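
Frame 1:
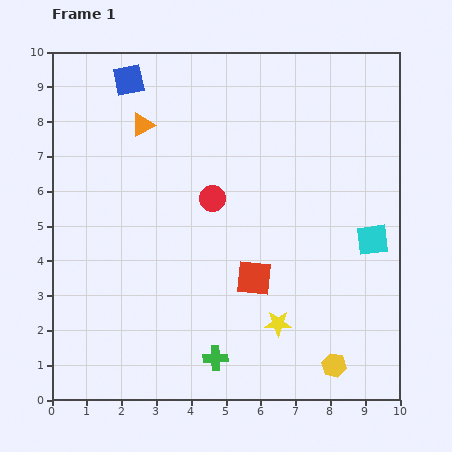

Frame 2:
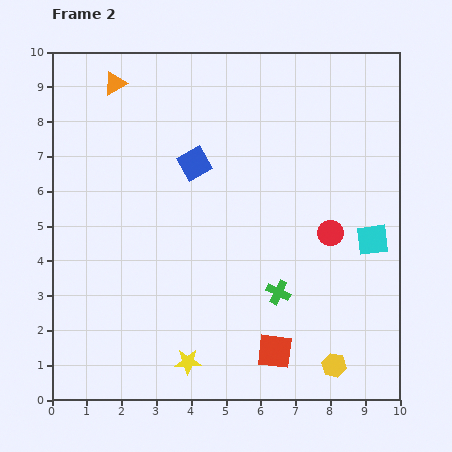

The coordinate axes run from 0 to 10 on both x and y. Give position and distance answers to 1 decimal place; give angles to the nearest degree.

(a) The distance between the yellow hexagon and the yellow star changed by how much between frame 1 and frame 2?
+2.2

Distance in frame 1: 2.0. Distance in frame 2: 4.2.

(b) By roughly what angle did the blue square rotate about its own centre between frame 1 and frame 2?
18° counter-clockwise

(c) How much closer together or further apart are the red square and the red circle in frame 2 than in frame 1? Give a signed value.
+1.2

Distance in frame 1: 2.6. Distance in frame 2: 3.8.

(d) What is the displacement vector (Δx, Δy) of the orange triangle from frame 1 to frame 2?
(-0.8, 1.2)

The orange triangle was at (2.6, 7.9) in frame 1 and (1.8, 9.1) in frame 2.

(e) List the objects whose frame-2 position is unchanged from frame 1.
the cyan square, the yellow hexagon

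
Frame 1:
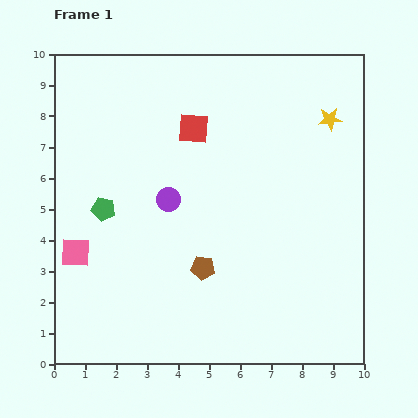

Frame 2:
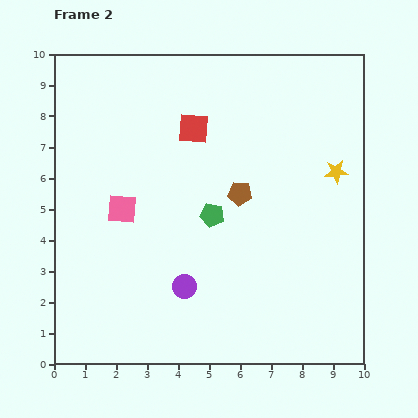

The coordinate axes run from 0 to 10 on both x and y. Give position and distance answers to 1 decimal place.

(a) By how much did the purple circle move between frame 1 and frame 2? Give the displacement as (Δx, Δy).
(0.5, -2.8)

The purple circle was at (3.7, 5.3) in frame 1 and (4.2, 2.5) in frame 2.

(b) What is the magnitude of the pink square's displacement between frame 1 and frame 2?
2.1

The pink square moved from (0.7, 3.6) to (2.2, 5.0), a distance of √(1.5² + 1.4²) ≈ 2.1.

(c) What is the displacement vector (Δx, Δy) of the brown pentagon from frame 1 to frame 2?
(1.2, 2.4)

The brown pentagon was at (4.8, 3.1) in frame 1 and (6.0, 5.5) in frame 2.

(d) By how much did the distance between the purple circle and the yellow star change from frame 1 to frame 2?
+0.3

Distance in frame 1: 5.8. Distance in frame 2: 6.1.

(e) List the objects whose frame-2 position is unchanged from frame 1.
the red square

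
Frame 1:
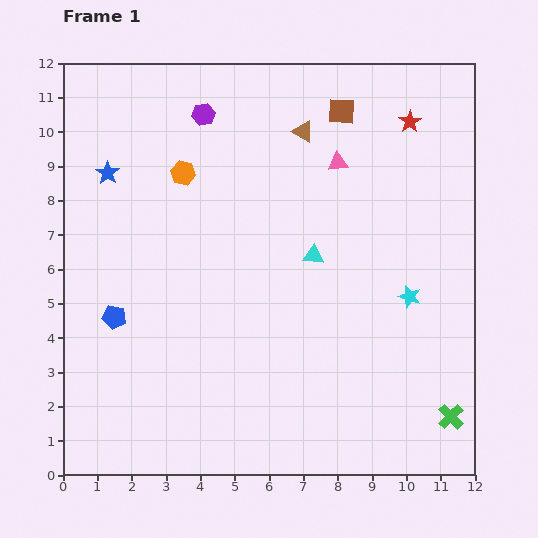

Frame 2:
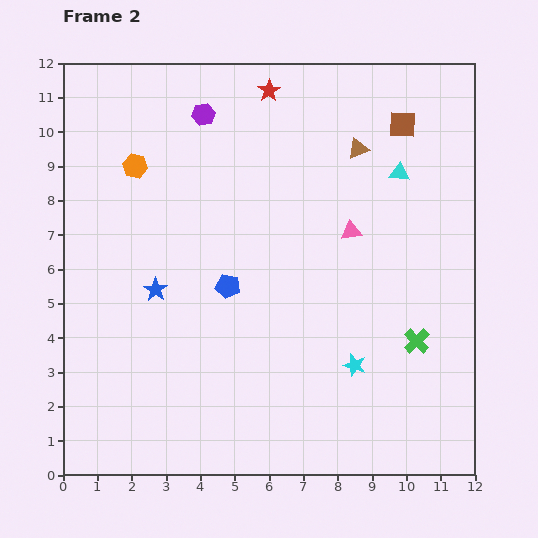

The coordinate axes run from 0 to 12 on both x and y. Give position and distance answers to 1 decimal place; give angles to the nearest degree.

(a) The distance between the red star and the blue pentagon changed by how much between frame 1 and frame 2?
-4.5

Distance in frame 1: 10.3. Distance in frame 2: 5.8.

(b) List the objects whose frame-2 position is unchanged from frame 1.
the purple hexagon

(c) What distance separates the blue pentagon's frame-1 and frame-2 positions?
3.4

The blue pentagon moved from (1.5, 4.6) to (4.8, 5.5), a distance of √(3.3² + 0.9²) ≈ 3.4.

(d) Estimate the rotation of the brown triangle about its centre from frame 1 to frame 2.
50° counter-clockwise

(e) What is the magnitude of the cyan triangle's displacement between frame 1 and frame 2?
3.5

The cyan triangle moved from (7.3, 6.4) to (9.8, 8.8), a distance of √(2.5² + 2.4²) ≈ 3.5.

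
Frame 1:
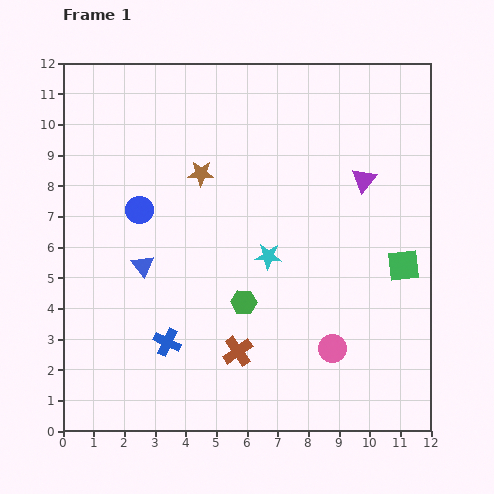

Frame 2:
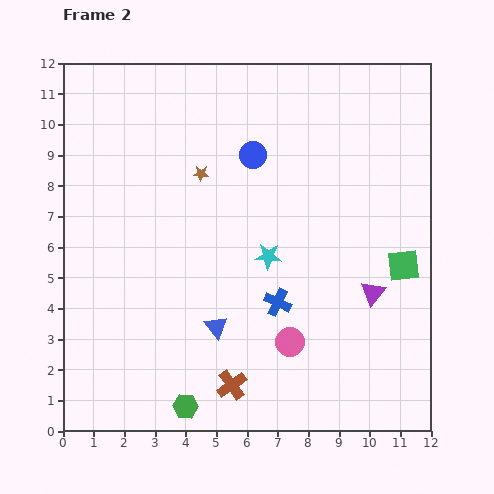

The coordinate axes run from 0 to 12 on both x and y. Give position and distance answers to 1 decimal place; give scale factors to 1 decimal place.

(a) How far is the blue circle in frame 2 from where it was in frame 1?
4.1

The blue circle moved from (2.5, 7.2) to (6.2, 9.0), a distance of √(3.7² + 1.8²) ≈ 4.1.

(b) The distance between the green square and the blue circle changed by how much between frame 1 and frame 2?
-2.7

Distance in frame 1: 8.8. Distance in frame 2: 6.1.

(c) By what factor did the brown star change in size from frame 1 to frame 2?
0.6×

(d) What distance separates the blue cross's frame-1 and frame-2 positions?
3.8

The blue cross moved from (3.4, 2.9) to (7.0, 4.2), a distance of √(3.6² + 1.3²) ≈ 3.8.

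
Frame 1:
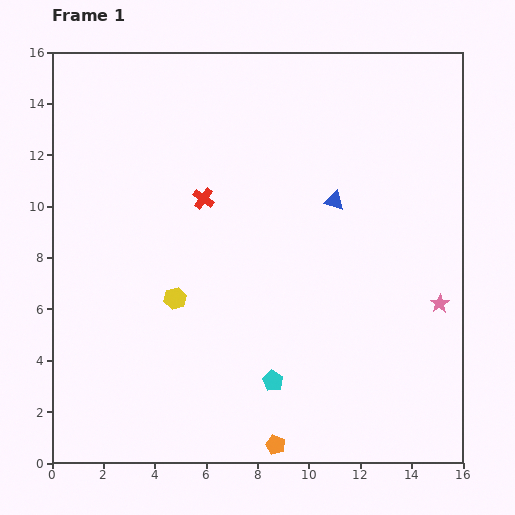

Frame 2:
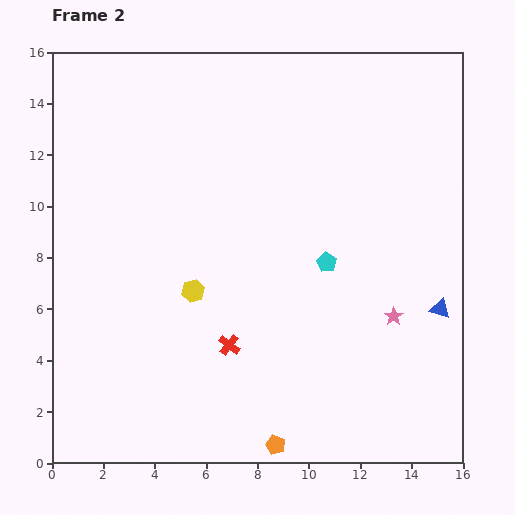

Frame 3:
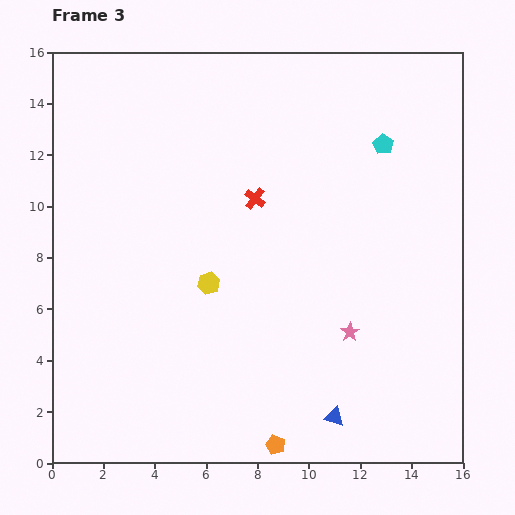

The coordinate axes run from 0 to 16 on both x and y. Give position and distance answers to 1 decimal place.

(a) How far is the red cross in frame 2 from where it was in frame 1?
5.8

The red cross moved from (5.9, 10.3) to (6.9, 4.6), a distance of √(1.0² + 5.7²) ≈ 5.8.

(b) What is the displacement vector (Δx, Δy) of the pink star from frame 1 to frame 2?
(-1.8, -0.5)

The pink star was at (15.1, 6.2) in frame 1 and (13.3, 5.7) in frame 2.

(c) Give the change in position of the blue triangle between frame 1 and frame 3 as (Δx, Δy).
(0.0, -8.4)

The blue triangle was at (11.0, 10.2) in frame 1 and (11.0, 1.8) in frame 3.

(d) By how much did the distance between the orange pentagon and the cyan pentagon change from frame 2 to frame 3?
+5.0

Distance in frame 2: 7.4. Distance in frame 3: 12.4.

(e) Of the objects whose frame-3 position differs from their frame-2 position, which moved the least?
the yellow hexagon

(moved 0.7)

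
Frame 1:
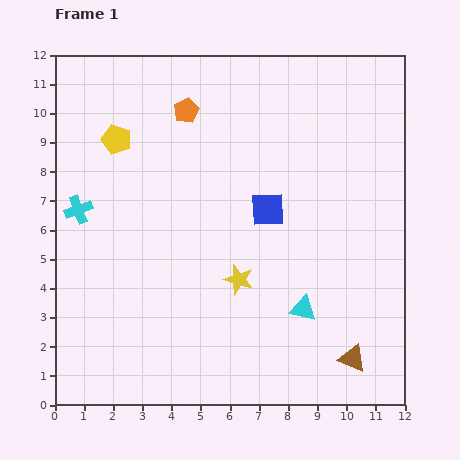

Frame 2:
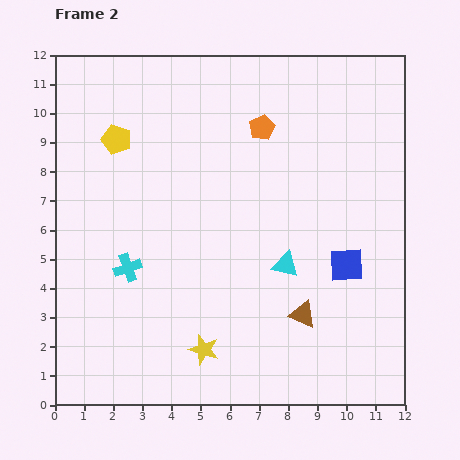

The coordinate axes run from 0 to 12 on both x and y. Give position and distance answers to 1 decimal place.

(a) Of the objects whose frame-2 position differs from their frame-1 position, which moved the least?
the cyan triangle

(moved 1.6)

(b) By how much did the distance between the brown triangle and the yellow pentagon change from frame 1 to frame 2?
-2.2

Distance in frame 1: 11.0. Distance in frame 2: 8.8.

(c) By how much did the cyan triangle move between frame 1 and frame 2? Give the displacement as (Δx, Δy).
(-0.6, 1.5)

The cyan triangle was at (8.5, 3.3) in frame 1 and (7.9, 4.8) in frame 2.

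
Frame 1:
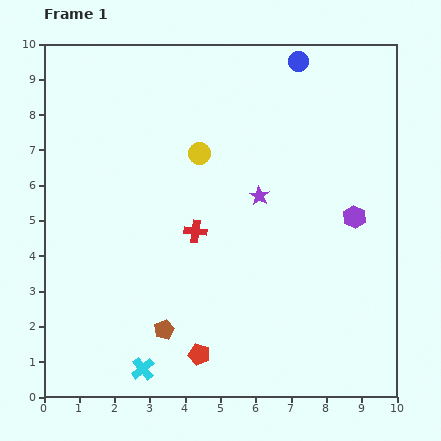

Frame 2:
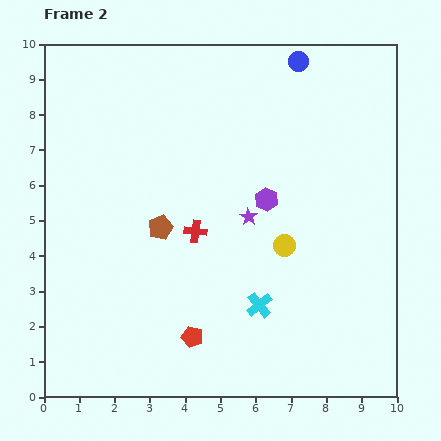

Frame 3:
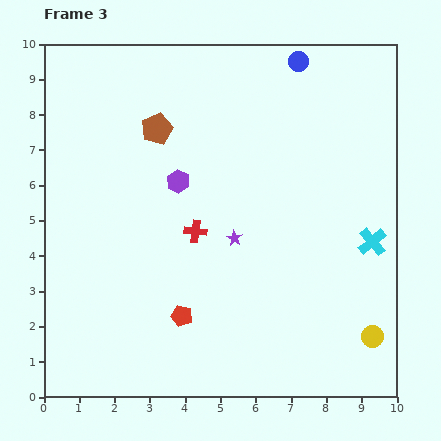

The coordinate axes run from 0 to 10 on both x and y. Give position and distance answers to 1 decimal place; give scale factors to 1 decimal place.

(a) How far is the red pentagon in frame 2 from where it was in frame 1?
0.5

The red pentagon moved from (4.4, 1.2) to (4.2, 1.7), a distance of √(0.2² + 0.5²) ≈ 0.5.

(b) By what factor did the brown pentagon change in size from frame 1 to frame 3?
1.6×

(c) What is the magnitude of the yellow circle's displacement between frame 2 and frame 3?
3.6

The yellow circle moved from (6.8, 4.3) to (9.3, 1.7), a distance of √(2.5² + 2.6²) ≈ 3.6.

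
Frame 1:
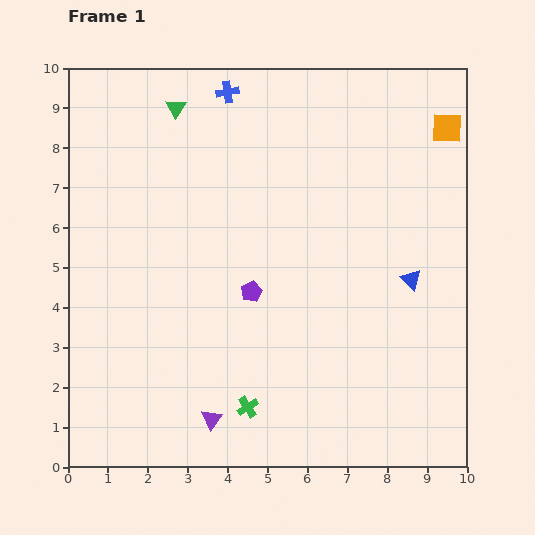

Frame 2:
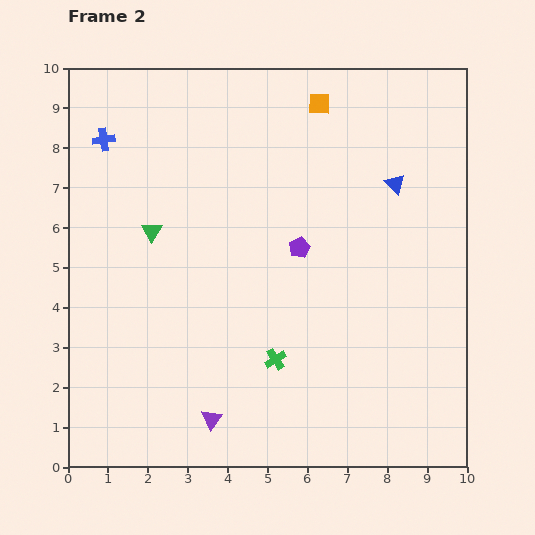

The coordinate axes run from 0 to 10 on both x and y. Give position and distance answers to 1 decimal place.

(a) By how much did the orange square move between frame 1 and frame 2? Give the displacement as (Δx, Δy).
(-3.2, 0.6)

The orange square was at (9.5, 8.5) in frame 1 and (6.3, 9.1) in frame 2.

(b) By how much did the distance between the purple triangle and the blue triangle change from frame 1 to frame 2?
+1.4

Distance in frame 1: 6.1. Distance in frame 2: 7.5.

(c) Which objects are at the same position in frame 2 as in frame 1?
the purple triangle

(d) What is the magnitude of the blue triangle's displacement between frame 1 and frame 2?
2.4

The blue triangle moved from (8.6, 4.7) to (8.2, 7.1), a distance of √(0.4² + 2.4²) ≈ 2.4.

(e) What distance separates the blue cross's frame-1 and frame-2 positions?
3.3

The blue cross moved from (4.0, 9.4) to (0.9, 8.2), a distance of √(3.1² + 1.2²) ≈ 3.3.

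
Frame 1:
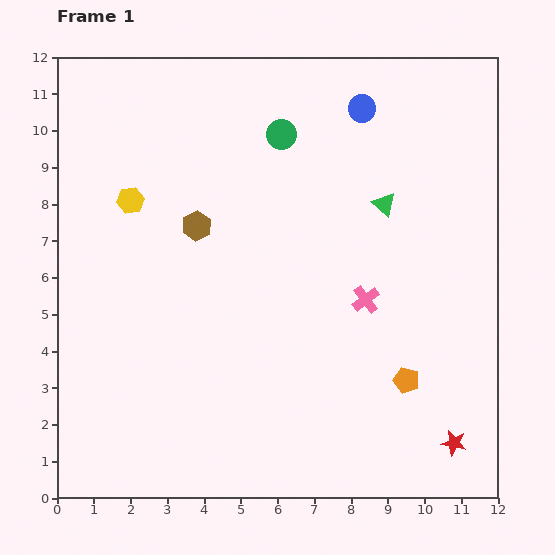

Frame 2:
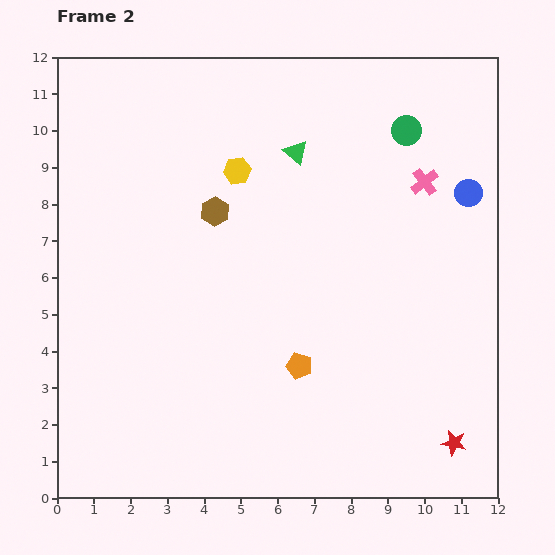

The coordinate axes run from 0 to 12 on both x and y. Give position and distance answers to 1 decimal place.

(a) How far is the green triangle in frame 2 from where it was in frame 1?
2.8

The green triangle moved from (8.9, 8.0) to (6.5, 9.4), a distance of √(2.4² + 1.4²) ≈ 2.8.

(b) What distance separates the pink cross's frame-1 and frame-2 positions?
3.6

The pink cross moved from (8.4, 5.4) to (10.0, 8.6), a distance of √(1.6² + 3.2²) ≈ 3.6.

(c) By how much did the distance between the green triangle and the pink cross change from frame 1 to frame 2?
+1.0

Distance in frame 1: 2.6. Distance in frame 2: 3.6.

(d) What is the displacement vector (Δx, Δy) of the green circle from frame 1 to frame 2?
(3.4, 0.1)

The green circle was at (6.1, 9.9) in frame 1 and (9.5, 10.0) in frame 2.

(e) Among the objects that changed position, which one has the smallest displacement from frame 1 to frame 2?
the brown hexagon

(moved 0.6)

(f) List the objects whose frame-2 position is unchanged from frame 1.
the red star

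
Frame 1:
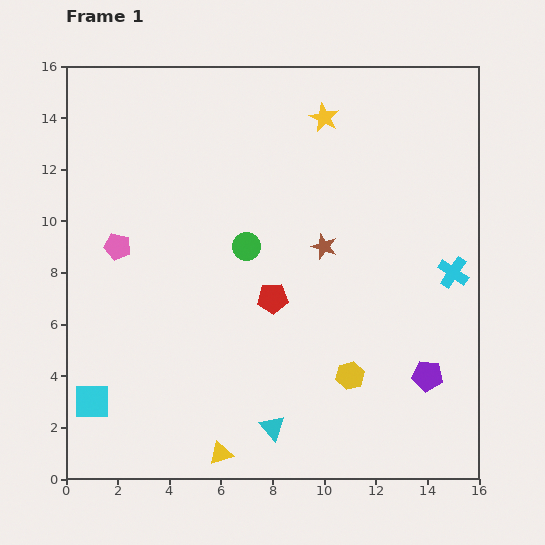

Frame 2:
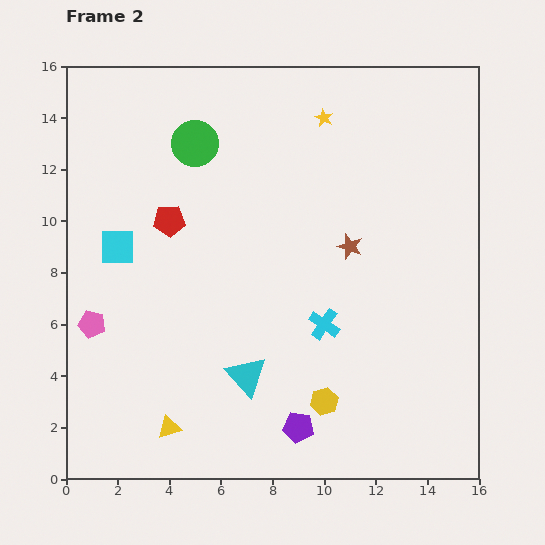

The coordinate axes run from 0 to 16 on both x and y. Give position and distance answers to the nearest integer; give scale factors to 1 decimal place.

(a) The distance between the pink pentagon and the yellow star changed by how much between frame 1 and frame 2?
+3

Distance in frame 1: 9. Distance in frame 2: 12.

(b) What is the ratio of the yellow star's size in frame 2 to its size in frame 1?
0.6×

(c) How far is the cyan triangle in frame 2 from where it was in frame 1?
2

The cyan triangle moved from (8, 2) to (7, 4), a distance of √(1² + 2²) ≈ 2.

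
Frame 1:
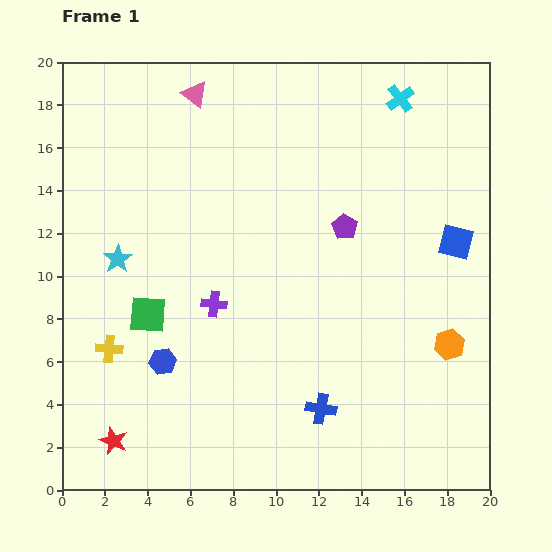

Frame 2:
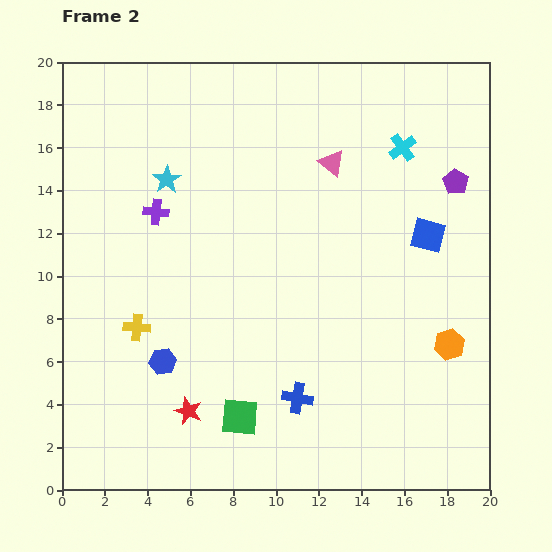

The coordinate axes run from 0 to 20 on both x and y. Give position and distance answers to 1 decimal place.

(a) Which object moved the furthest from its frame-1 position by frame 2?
the pink triangle

(moved 7.2; next 6.4)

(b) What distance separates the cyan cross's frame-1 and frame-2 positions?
2.3

The cyan cross moved from (15.8, 18.3) to (15.9, 16.0), a distance of √(0.1² + 2.3²) ≈ 2.3.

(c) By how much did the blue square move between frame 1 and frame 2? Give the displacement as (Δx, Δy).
(-1.3, 0.3)

The blue square was at (18.4, 11.6) in frame 1 and (17.1, 11.9) in frame 2.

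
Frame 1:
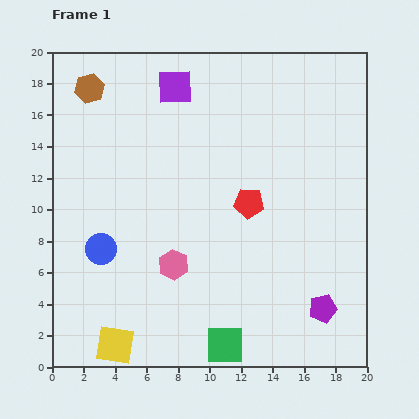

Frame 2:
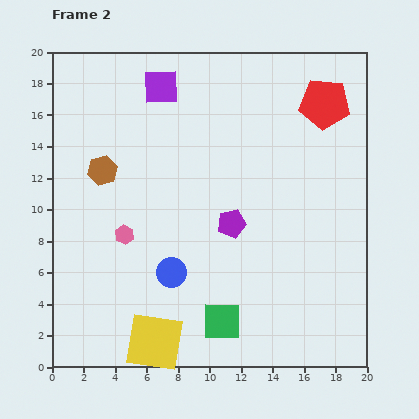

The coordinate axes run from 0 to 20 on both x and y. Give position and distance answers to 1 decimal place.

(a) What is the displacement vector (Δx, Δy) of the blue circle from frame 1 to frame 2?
(4.5, -1.5)

The blue circle was at (3.1, 7.5) in frame 1 and (7.6, 6.0) in frame 2.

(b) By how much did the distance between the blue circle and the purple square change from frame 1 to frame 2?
+0.5

Distance in frame 1: 11.3. Distance in frame 2: 11.8.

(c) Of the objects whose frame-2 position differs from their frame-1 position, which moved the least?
the purple square

(moved 0.9)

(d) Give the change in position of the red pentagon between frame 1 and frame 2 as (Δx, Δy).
(4.8, 6.3)

The red pentagon was at (12.5, 10.4) in frame 1 and (17.3, 16.7) in frame 2.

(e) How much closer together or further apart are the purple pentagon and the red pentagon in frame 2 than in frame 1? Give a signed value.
+1.4

Distance in frame 1: 8.2. Distance in frame 2: 9.6.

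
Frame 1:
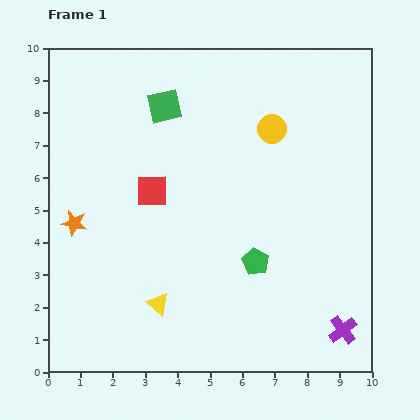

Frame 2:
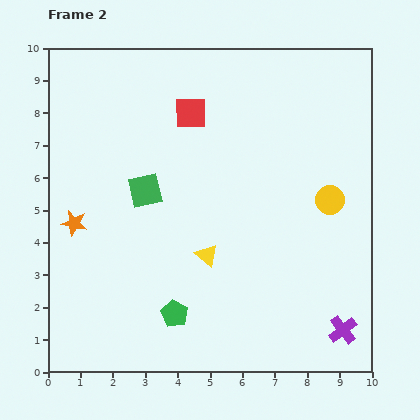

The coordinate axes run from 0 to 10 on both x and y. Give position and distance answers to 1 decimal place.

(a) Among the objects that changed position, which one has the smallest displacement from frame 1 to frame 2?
the yellow triangle

(moved 2.1)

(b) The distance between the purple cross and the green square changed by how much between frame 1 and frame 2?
-1.3

Distance in frame 1: 8.8. Distance in frame 2: 7.5.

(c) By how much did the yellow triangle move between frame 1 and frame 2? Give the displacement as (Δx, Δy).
(1.5, 1.5)

The yellow triangle was at (3.4, 2.1) in frame 1 and (4.9, 3.6) in frame 2.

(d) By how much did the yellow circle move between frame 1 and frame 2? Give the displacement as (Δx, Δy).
(1.8, -2.2)

The yellow circle was at (6.9, 7.5) in frame 1 and (8.7, 5.3) in frame 2.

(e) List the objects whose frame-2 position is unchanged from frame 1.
the purple cross, the orange star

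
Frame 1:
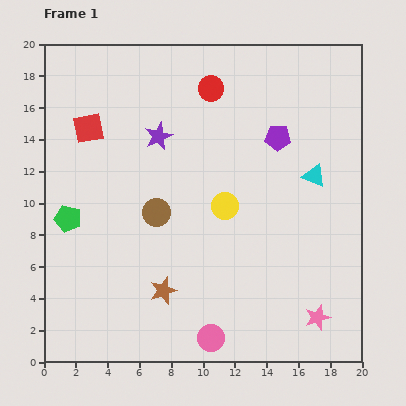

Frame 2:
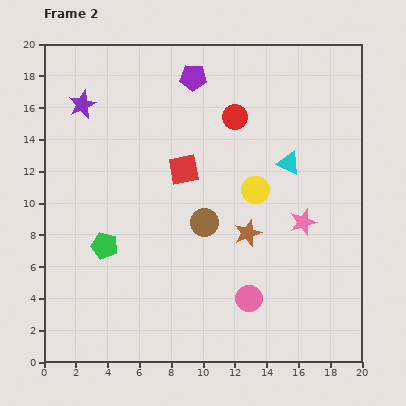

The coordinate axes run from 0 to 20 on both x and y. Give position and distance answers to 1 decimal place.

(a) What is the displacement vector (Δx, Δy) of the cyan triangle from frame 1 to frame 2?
(-1.6, 0.8)

The cyan triangle was at (17.0, 11.7) in frame 1 and (15.4, 12.5) in frame 2.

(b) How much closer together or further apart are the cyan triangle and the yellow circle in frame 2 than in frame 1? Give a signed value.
-3.2

Distance in frame 1: 5.9. Distance in frame 2: 2.7.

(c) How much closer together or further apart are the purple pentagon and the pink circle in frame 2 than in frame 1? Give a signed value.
+1.0

Distance in frame 1: 13.3. Distance in frame 2: 14.3.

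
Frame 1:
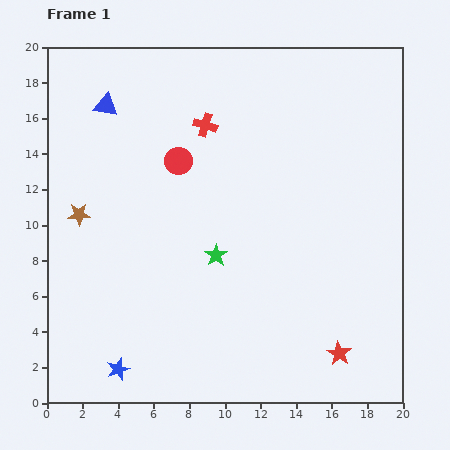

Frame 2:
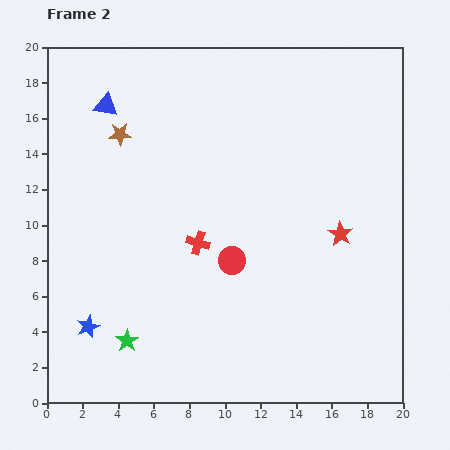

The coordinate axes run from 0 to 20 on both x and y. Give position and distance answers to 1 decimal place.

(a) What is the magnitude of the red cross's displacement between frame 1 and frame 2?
6.6

The red cross moved from (8.9, 15.6) to (8.5, 9.0), a distance of √(0.4² + 6.6²) ≈ 6.6.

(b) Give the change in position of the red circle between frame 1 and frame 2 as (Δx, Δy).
(3.0, -5.6)

The red circle was at (7.4, 13.6) in frame 1 and (10.4, 8.0) in frame 2.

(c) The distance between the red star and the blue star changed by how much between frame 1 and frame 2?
+2.7

Distance in frame 1: 12.4. Distance in frame 2: 15.1.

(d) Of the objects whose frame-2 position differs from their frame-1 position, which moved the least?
the blue star

(moved 2.9)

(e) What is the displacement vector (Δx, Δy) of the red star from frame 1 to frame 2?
(0.1, 6.7)

The red star was at (16.4, 2.8) in frame 1 and (16.5, 9.5) in frame 2.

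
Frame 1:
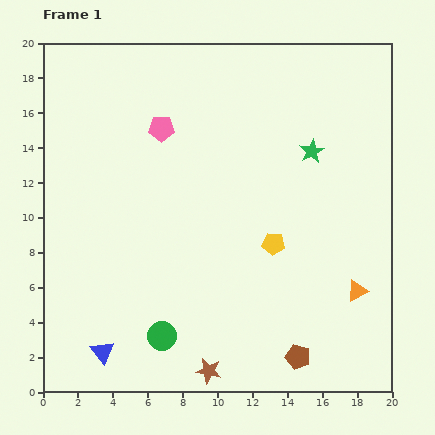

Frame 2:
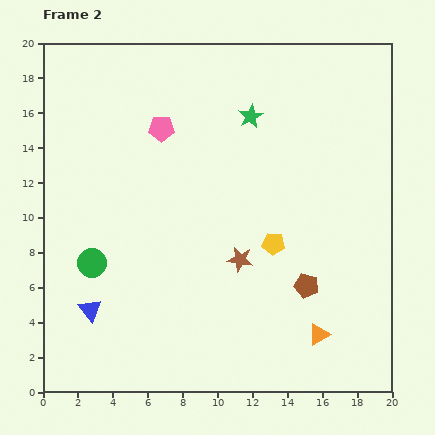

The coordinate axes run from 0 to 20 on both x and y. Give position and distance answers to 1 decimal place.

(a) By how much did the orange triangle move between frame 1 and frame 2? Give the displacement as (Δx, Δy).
(-2.2, -2.5)

The orange triangle was at (18.0, 5.8) in frame 1 and (15.8, 3.3) in frame 2.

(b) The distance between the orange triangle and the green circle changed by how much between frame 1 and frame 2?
+2.1

Distance in frame 1: 11.5. Distance in frame 2: 13.6.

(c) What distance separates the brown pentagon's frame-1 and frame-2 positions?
4.1

The brown pentagon moved from (14.6, 2.0) to (15.1, 6.1), a distance of √(0.5² + 4.1²) ≈ 4.1.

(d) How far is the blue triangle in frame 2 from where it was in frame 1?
2.5

The blue triangle moved from (3.4, 2.3) to (2.7, 4.7), a distance of √(0.7² + 2.4²) ≈ 2.5.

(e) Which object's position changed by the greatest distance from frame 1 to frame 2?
the brown star

(moved 6.6; next 5.8)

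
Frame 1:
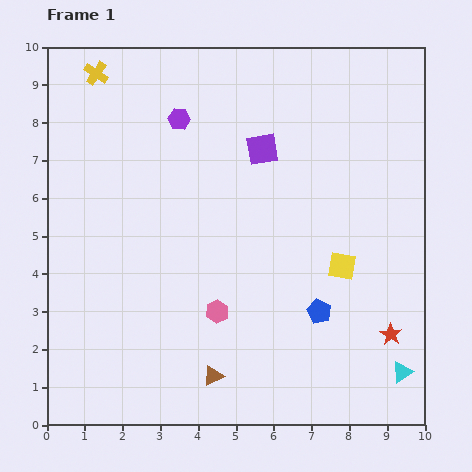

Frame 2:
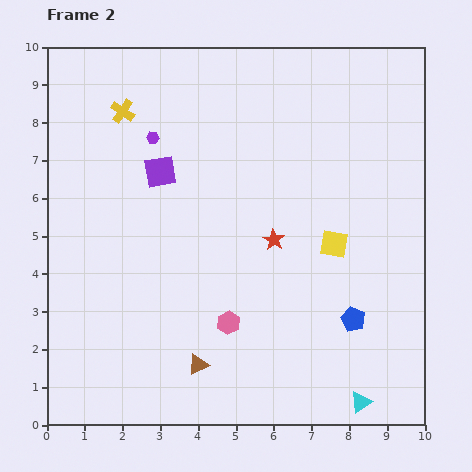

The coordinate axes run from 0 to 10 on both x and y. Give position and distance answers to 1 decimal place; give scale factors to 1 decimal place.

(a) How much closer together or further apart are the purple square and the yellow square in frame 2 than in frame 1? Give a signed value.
+1.3

Distance in frame 1: 3.7. Distance in frame 2: 5.0.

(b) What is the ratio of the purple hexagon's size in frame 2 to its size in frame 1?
0.6×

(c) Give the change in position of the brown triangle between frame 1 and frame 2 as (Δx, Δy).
(-0.4, 0.3)

The brown triangle was at (4.4, 1.3) in frame 1 and (4.0, 1.6) in frame 2.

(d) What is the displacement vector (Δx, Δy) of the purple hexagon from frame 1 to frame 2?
(-0.7, -0.5)

The purple hexagon was at (3.5, 8.1) in frame 1 and (2.8, 7.6) in frame 2.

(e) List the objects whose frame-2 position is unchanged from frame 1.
none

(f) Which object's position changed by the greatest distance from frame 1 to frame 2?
the red star

(moved 4.0; next 2.8)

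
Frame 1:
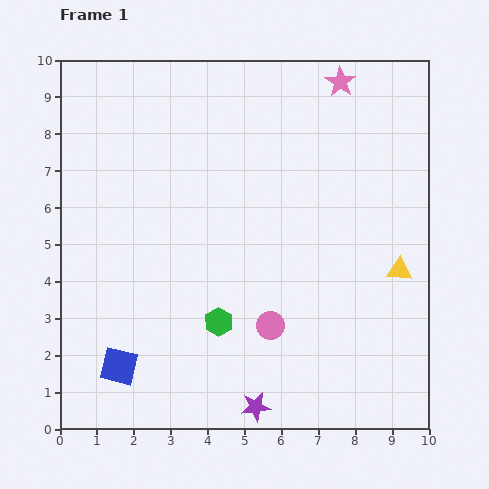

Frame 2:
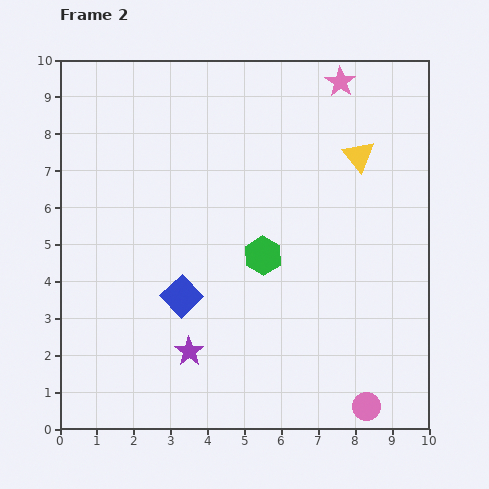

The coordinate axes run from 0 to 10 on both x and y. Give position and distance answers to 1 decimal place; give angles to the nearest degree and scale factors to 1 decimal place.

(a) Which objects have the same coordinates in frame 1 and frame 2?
the pink star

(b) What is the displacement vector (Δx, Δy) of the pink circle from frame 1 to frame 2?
(2.6, -2.2)

The pink circle was at (5.7, 2.8) in frame 1 and (8.3, 0.6) in frame 2.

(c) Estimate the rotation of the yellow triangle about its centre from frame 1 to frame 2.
46° clockwise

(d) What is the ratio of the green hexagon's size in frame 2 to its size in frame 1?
1.3×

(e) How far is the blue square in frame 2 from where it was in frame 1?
2.5

The blue square moved from (1.6, 1.7) to (3.3, 3.6), a distance of √(1.7² + 1.9²) ≈ 2.5.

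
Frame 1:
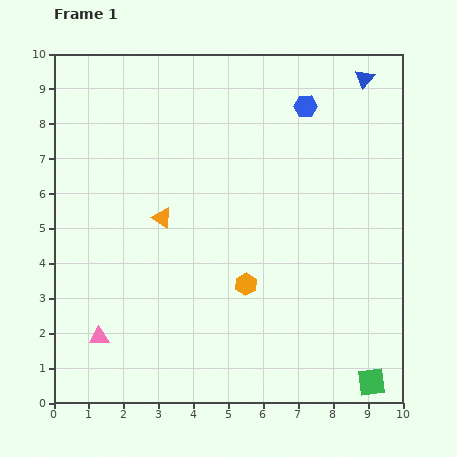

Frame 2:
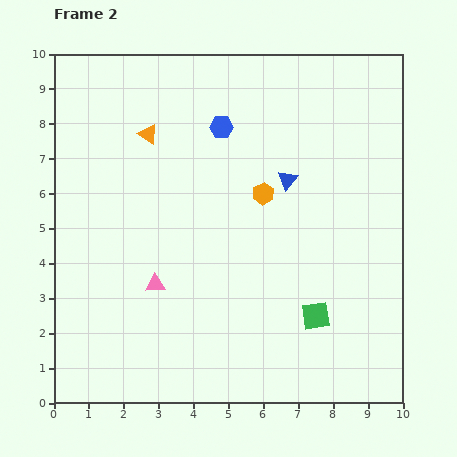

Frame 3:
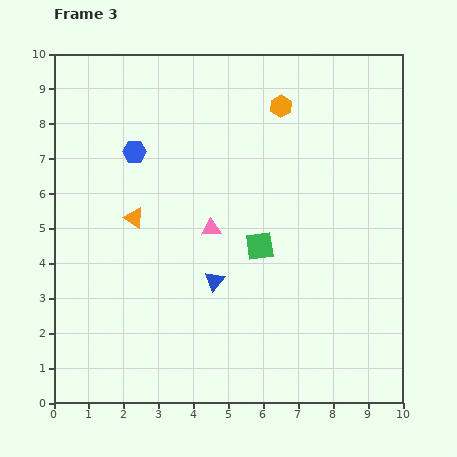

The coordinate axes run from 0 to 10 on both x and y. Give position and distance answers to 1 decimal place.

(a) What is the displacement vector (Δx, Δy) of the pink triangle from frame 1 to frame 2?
(1.6, 1.5)

The pink triangle was at (1.3, 1.9) in frame 1 and (2.9, 3.4) in frame 2.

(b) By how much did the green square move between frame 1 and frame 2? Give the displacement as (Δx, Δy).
(-1.6, 1.9)

The green square was at (9.1, 0.6) in frame 1 and (7.5, 2.5) in frame 2.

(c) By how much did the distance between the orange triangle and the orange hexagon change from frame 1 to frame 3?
+2.2

Distance in frame 1: 3.1. Distance in frame 3: 5.3.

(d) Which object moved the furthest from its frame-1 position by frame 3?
the blue triangle

(moved 7.2; next 5.2)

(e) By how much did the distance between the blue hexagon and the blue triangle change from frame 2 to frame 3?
+2.0

Distance in frame 2: 2.4. Distance in frame 3: 4.4.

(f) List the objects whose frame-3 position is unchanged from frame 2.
none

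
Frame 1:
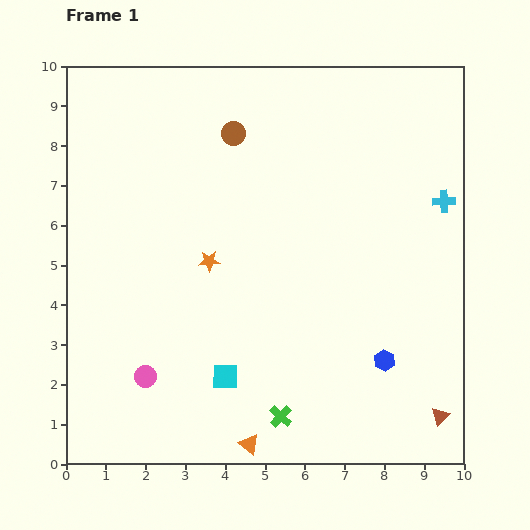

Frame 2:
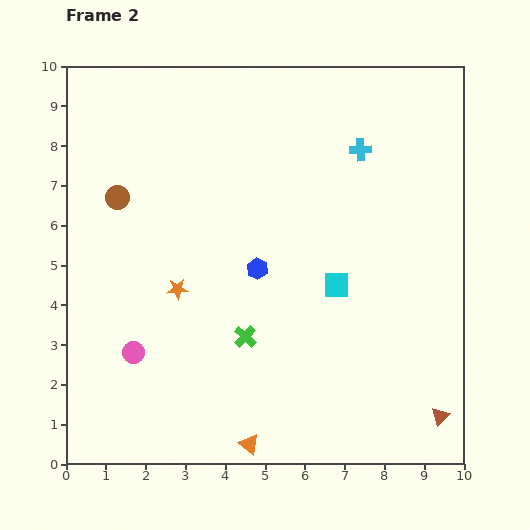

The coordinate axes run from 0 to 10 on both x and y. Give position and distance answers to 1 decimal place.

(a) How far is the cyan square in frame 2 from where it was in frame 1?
3.6

The cyan square moved from (4.0, 2.2) to (6.8, 4.5), a distance of √(2.8² + 2.3²) ≈ 3.6.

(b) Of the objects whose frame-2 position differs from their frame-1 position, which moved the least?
the pink circle

(moved 0.7)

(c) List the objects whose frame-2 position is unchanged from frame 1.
the brown triangle, the orange triangle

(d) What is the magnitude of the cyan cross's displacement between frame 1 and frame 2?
2.5

The cyan cross moved from (9.5, 6.6) to (7.4, 7.9), a distance of √(2.1² + 1.3²) ≈ 2.5.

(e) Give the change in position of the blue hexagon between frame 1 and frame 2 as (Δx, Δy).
(-3.2, 2.3)

The blue hexagon was at (8.0, 2.6) in frame 1 and (4.8, 4.9) in frame 2.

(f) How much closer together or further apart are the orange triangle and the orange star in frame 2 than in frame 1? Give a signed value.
-0.4

Distance in frame 1: 4.7. Distance in frame 2: 4.3.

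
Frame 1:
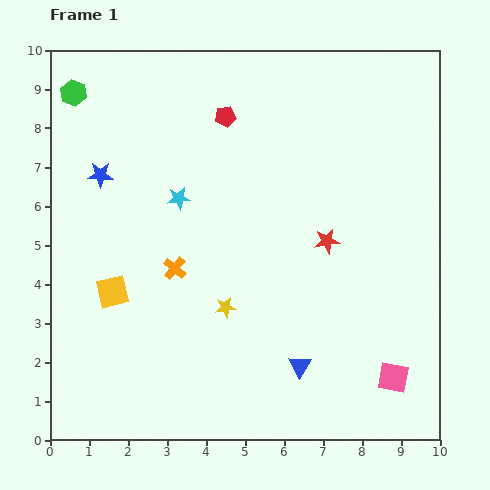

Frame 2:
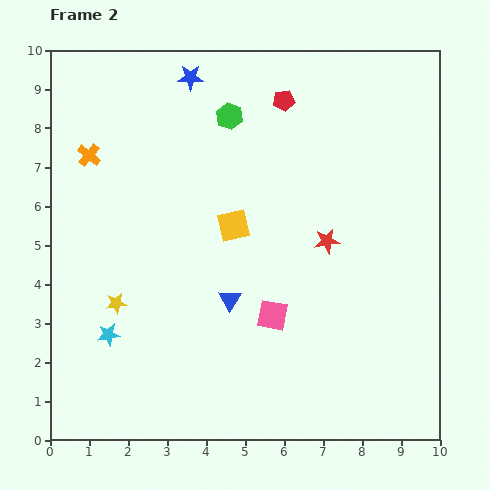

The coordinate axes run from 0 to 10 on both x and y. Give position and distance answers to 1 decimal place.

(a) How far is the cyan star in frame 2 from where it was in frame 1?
3.9

The cyan star moved from (3.3, 6.2) to (1.5, 2.7), a distance of √(1.8² + 3.5²) ≈ 3.9.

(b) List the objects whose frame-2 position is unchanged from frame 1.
the red star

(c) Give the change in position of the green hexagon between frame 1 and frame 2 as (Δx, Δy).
(4.0, -0.6)

The green hexagon was at (0.6, 8.9) in frame 1 and (4.6, 8.3) in frame 2.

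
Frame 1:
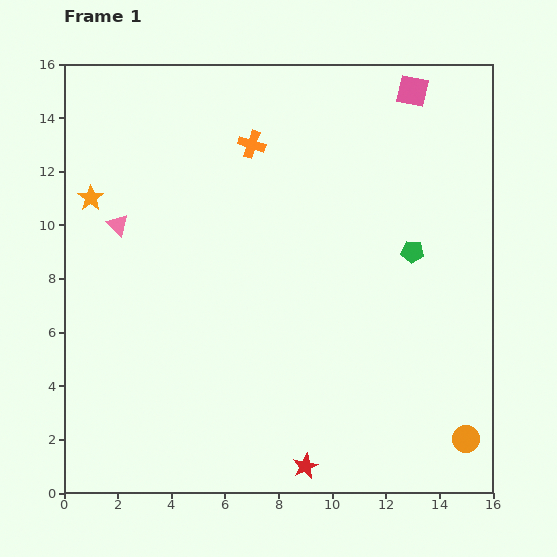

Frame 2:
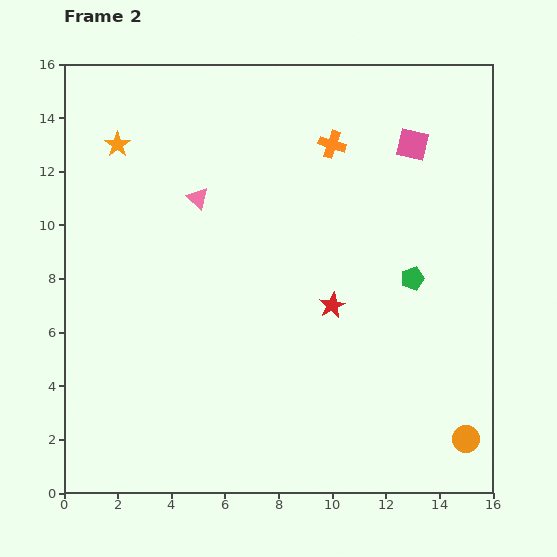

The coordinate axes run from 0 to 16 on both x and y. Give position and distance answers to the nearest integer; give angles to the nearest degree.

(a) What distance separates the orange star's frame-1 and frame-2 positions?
2

The orange star moved from (1, 11) to (2, 13), a distance of √(1² + 2²) ≈ 2.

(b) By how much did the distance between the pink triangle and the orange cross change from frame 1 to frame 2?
-1

Distance in frame 1: 6. Distance in frame 2: 5.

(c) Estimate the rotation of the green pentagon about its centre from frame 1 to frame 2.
24° counter-clockwise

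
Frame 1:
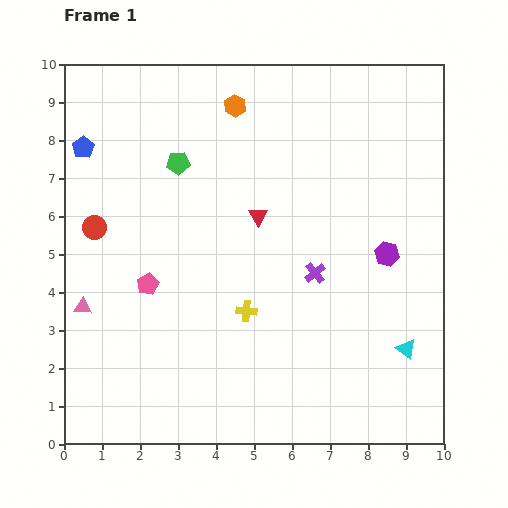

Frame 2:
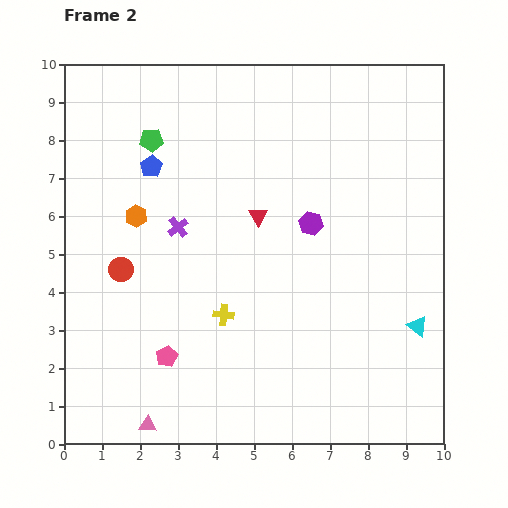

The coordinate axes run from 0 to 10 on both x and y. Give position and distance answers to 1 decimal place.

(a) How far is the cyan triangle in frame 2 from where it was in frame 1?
0.7

The cyan triangle moved from (9.0, 2.5) to (9.3, 3.1), a distance of √(0.3² + 0.6²) ≈ 0.7.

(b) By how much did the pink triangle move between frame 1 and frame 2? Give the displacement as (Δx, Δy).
(1.7, -3.1)

The pink triangle was at (0.5, 3.6) in frame 1 and (2.2, 0.5) in frame 2.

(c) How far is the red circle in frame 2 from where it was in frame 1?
1.3

The red circle moved from (0.8, 5.7) to (1.5, 4.6), a distance of √(0.7² + 1.1²) ≈ 1.3.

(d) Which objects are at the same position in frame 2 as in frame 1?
the red triangle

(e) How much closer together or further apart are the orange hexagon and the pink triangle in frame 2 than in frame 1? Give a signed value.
-1.1

Distance in frame 1: 6.6. Distance in frame 2: 5.5.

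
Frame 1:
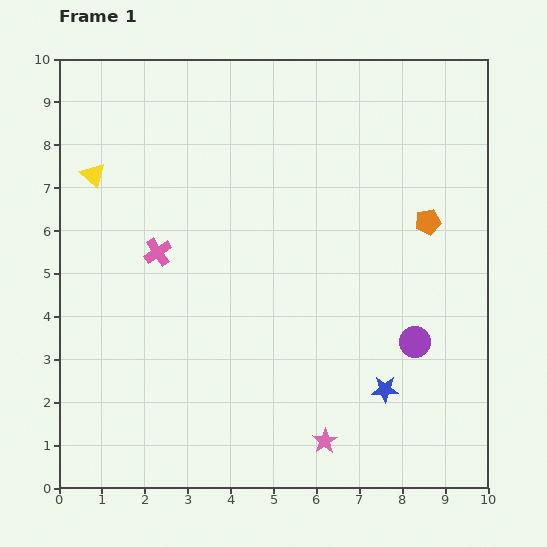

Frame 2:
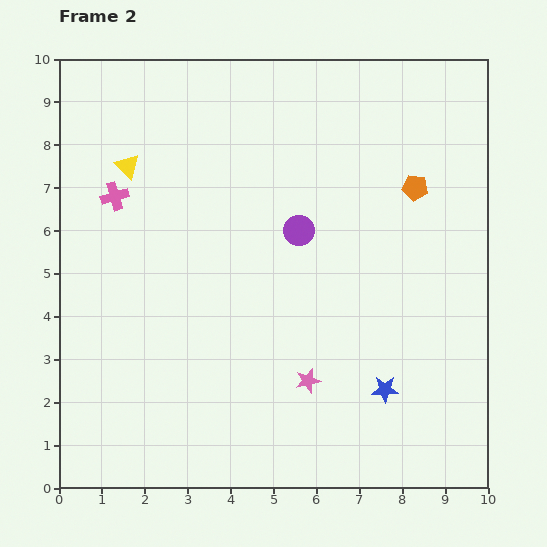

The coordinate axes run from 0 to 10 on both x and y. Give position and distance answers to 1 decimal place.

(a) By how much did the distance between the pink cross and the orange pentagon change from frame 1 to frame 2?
+0.7

Distance in frame 1: 6.3. Distance in frame 2: 7.0.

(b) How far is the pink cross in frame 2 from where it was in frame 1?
1.6

The pink cross moved from (2.3, 5.5) to (1.3, 6.8), a distance of √(1.0² + 1.3²) ≈ 1.6.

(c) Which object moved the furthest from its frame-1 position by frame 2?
the purple circle

(moved 3.7; next 1.6)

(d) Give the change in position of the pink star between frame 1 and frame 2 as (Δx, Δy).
(-0.4, 1.4)

The pink star was at (6.2, 1.1) in frame 1 and (5.8, 2.5) in frame 2.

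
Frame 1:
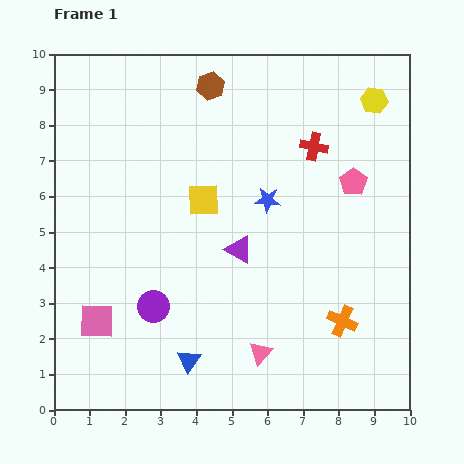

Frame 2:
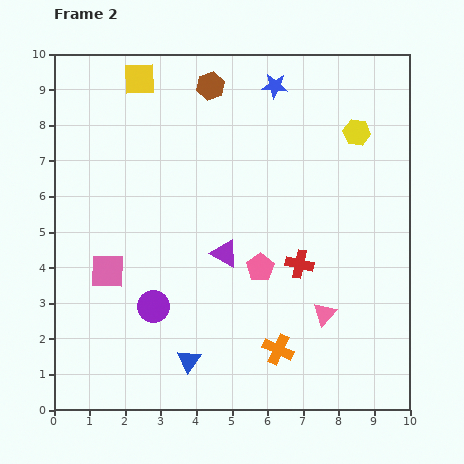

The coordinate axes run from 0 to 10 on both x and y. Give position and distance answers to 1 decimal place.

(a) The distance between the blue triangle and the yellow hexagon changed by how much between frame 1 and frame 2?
-1.1

Distance in frame 1: 9.0. Distance in frame 2: 7.9.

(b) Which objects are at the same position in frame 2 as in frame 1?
the blue triangle, the purple circle, the brown hexagon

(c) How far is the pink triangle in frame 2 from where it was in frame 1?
2.1

The pink triangle moved from (5.8, 1.6) to (7.6, 2.7), a distance of √(1.8² + 1.1²) ≈ 2.1.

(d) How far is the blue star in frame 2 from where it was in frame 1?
3.2

The blue star moved from (6.0, 5.9) to (6.2, 9.1), a distance of √(0.2² + 3.2²) ≈ 3.2.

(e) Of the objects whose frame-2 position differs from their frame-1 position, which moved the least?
the purple triangle

(moved 0.4)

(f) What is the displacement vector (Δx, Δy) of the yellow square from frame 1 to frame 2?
(-1.8, 3.4)

The yellow square was at (4.2, 5.9) in frame 1 and (2.4, 9.3) in frame 2.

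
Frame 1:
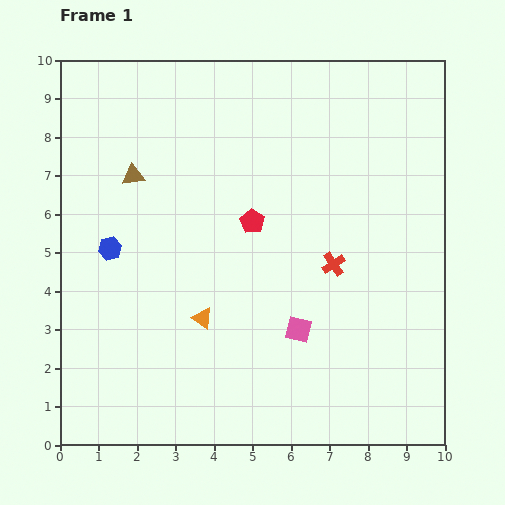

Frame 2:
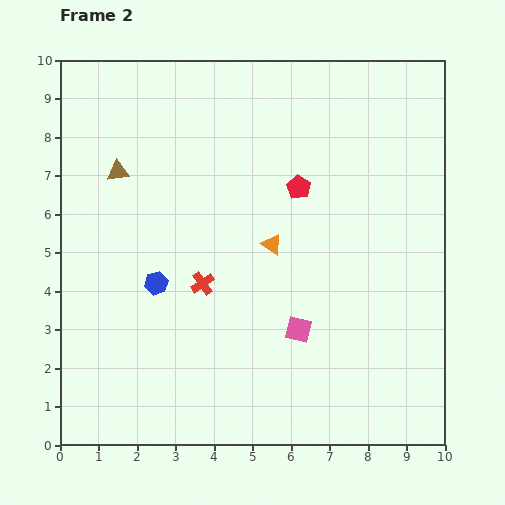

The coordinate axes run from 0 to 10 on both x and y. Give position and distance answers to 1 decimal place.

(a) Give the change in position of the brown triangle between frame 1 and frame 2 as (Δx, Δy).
(-0.4, 0.1)

The brown triangle was at (1.9, 7.0) in frame 1 and (1.5, 7.1) in frame 2.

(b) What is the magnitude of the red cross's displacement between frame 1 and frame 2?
3.4

The red cross moved from (7.1, 4.7) to (3.7, 4.2), a distance of √(3.4² + 0.5²) ≈ 3.4.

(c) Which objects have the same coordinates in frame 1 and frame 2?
the pink square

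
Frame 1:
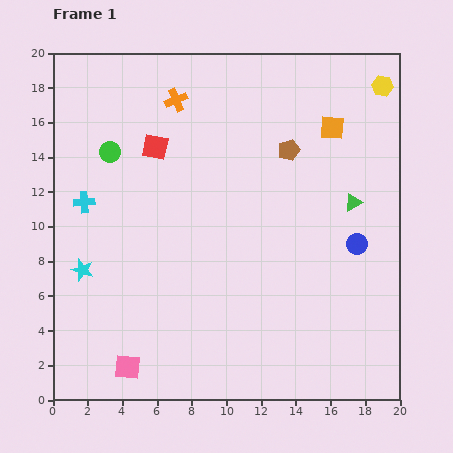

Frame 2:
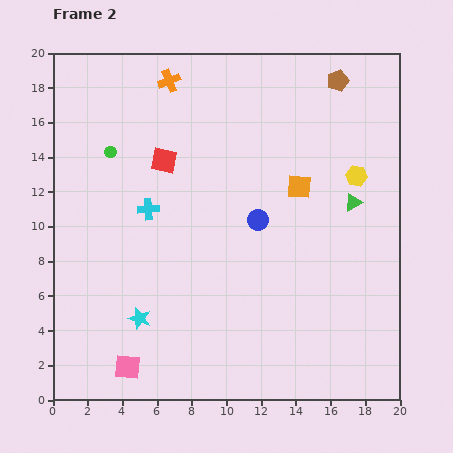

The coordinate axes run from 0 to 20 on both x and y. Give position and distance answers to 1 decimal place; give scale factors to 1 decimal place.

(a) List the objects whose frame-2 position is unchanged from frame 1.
the green triangle, the pink square, the green circle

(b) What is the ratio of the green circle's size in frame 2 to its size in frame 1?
0.6×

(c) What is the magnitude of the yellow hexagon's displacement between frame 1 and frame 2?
5.4

The yellow hexagon moved from (19.0, 18.1) to (17.5, 12.9), a distance of √(1.5² + 5.2²) ≈ 5.4.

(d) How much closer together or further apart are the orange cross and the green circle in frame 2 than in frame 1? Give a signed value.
+0.5

Distance in frame 1: 4.8. Distance in frame 2: 5.3.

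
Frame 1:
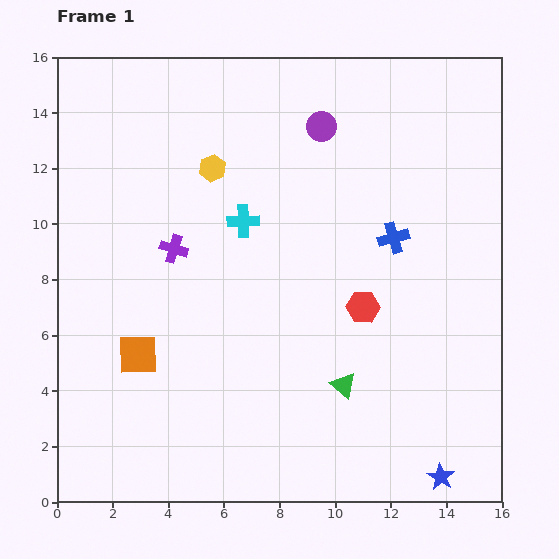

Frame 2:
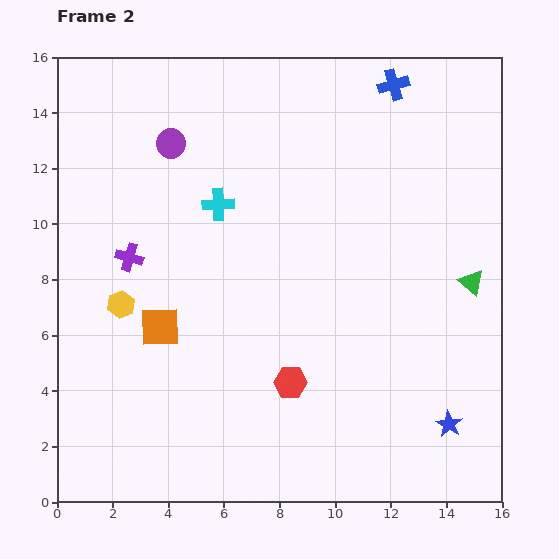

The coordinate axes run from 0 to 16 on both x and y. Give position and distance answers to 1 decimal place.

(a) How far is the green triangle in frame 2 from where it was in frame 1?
5.9

The green triangle moved from (10.3, 4.2) to (14.9, 7.9), a distance of √(4.6² + 3.7²) ≈ 5.9.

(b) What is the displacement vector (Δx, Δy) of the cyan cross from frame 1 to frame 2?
(-0.9, 0.6)

The cyan cross was at (6.7, 10.1) in frame 1 and (5.8, 10.7) in frame 2.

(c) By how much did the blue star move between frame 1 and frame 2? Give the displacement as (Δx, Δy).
(0.3, 1.9)

The blue star was at (13.8, 0.9) in frame 1 and (14.1, 2.8) in frame 2.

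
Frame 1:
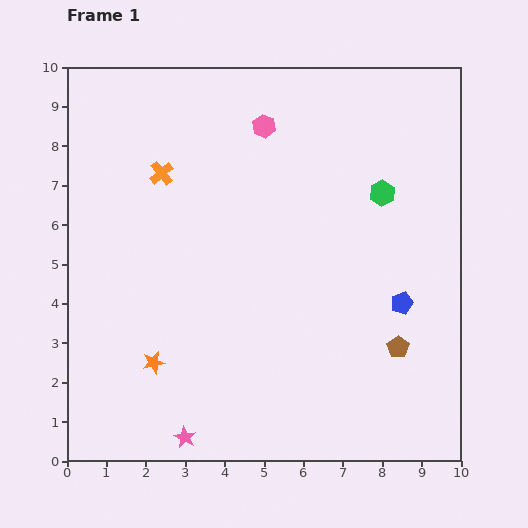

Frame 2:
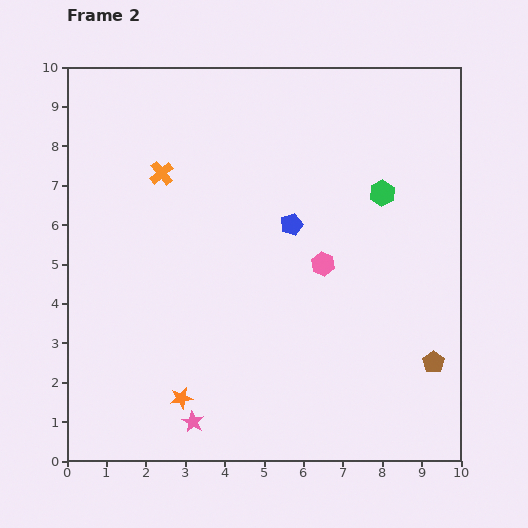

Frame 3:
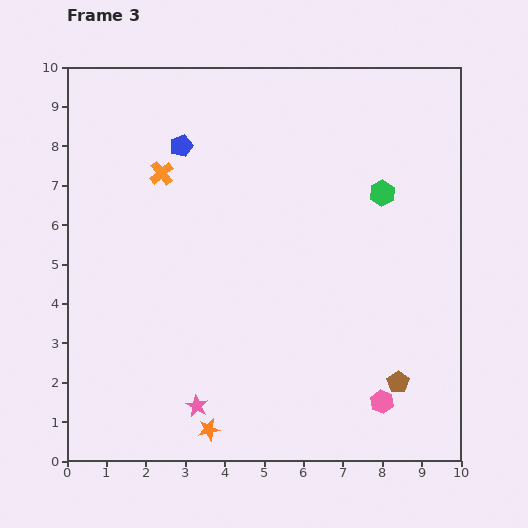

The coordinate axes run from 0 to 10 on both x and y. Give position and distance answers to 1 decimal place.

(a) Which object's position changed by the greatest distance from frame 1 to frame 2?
the pink hexagon

(moved 3.8; next 3.4)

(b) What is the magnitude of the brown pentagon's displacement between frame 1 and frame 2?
1.0

The brown pentagon moved from (8.4, 2.9) to (9.3, 2.5), a distance of √(0.9² + 0.4²) ≈ 1.0.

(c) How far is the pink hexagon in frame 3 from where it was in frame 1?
7.6

The pink hexagon moved from (5.0, 8.5) to (8.0, 1.5), a distance of √(3.0² + 7.0²) ≈ 7.6.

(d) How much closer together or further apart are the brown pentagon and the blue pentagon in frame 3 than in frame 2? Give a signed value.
+3.1

Distance in frame 2: 5.0. Distance in frame 3: 8.1.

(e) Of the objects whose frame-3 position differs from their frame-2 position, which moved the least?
the pink star

(moved 0.4)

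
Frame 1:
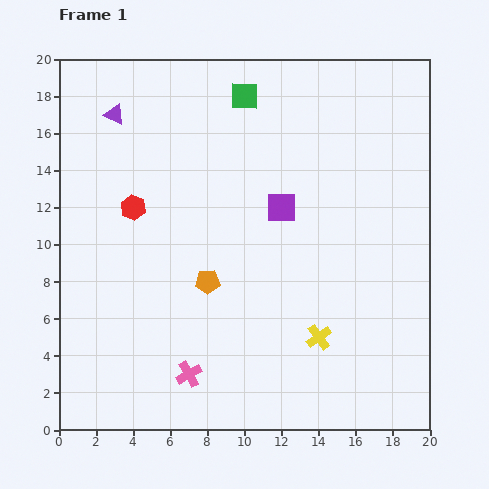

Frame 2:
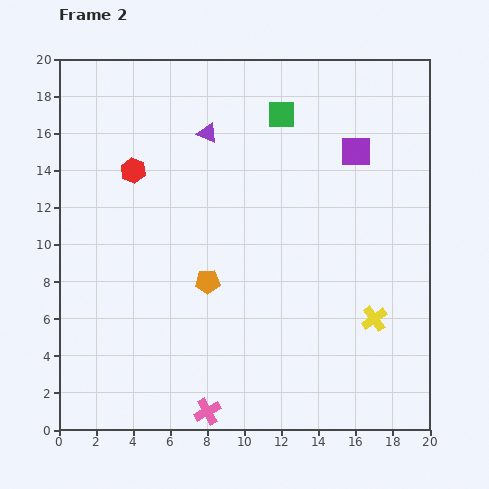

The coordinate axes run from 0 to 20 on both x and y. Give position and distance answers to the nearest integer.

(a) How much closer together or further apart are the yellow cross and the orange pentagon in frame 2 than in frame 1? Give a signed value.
+2

Distance in frame 1: 7. Distance in frame 2: 9.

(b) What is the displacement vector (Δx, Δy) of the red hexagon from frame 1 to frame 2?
(0, 2)

The red hexagon was at (4, 12) in frame 1 and (4, 14) in frame 2.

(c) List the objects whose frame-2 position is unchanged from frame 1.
the orange pentagon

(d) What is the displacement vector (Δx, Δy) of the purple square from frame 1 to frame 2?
(4, 3)

The purple square was at (12, 12) in frame 1 and (16, 15) in frame 2.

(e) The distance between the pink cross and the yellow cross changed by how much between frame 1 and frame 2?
+3

Distance in frame 1: 7. Distance in frame 2: 10.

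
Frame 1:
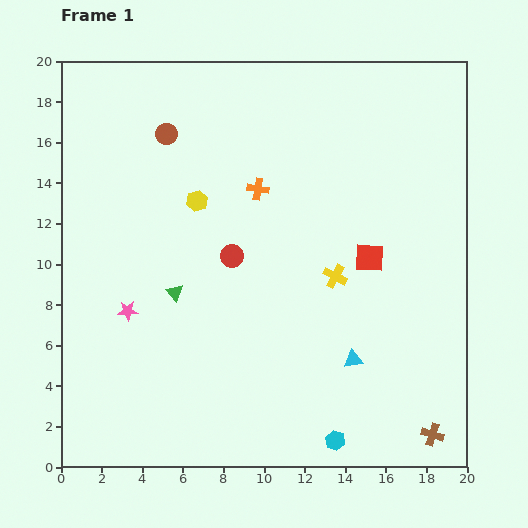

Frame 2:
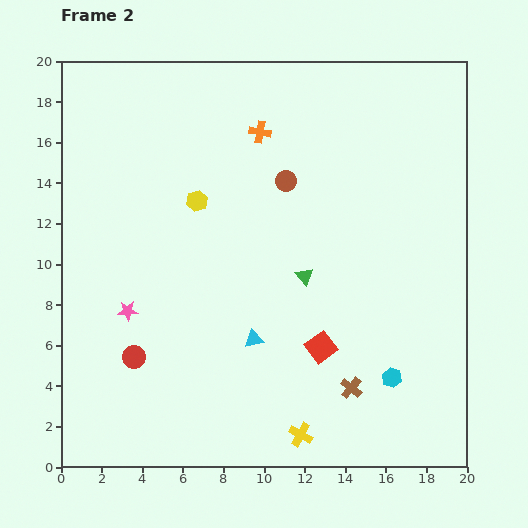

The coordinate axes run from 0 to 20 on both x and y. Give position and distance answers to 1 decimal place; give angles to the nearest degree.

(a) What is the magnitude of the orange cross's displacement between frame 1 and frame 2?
2.8

The orange cross moved from (9.7, 13.7) to (9.8, 16.5), a distance of √(0.1² + 2.8²) ≈ 2.8.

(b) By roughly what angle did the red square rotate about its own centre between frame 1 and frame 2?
39° counter-clockwise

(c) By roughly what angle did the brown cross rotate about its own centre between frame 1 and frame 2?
21° clockwise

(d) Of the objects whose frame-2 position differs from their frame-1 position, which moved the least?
the orange cross

(moved 2.8)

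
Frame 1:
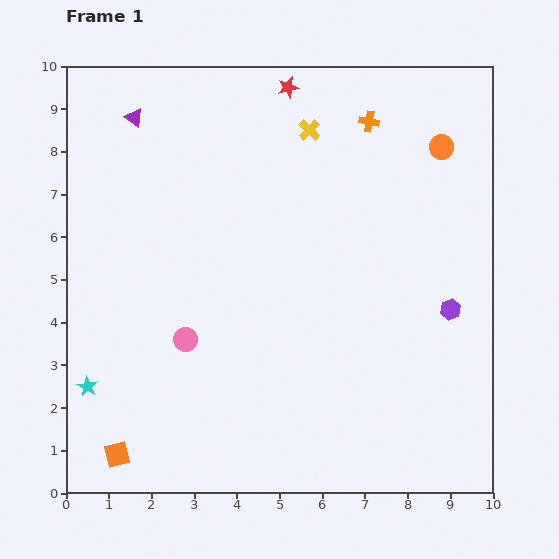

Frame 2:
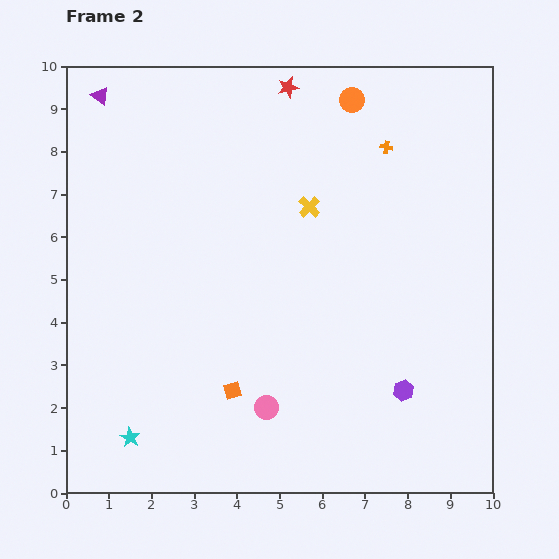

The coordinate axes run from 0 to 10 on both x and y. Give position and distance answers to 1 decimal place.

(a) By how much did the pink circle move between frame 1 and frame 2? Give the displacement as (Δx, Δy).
(1.9, -1.6)

The pink circle was at (2.8, 3.6) in frame 1 and (4.7, 2.0) in frame 2.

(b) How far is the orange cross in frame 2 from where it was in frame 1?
0.7

The orange cross moved from (7.1, 8.7) to (7.5, 8.1), a distance of √(0.4² + 0.6²) ≈ 0.7.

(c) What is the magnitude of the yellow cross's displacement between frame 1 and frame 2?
1.8

The yellow cross moved from (5.7, 8.5) to (5.7, 6.7), a distance of √(0.0² + 1.8²) ≈ 1.8.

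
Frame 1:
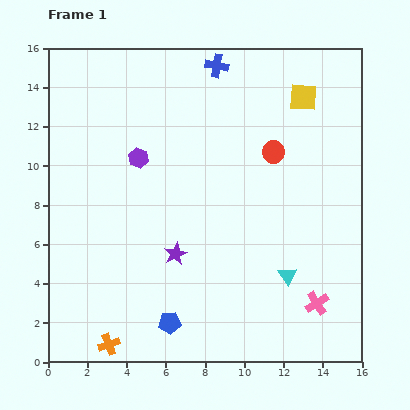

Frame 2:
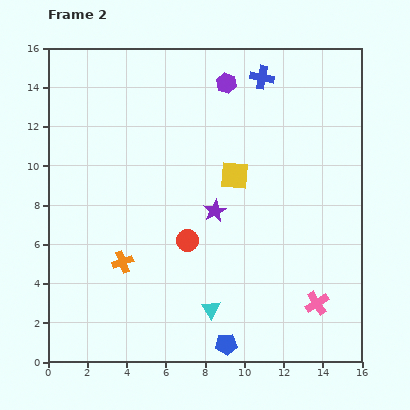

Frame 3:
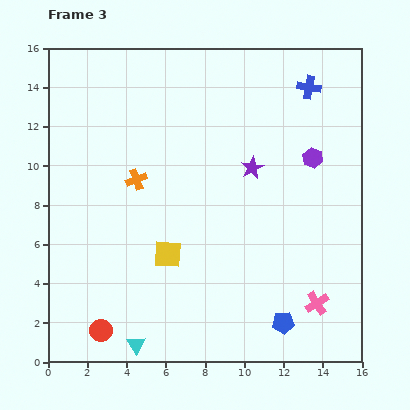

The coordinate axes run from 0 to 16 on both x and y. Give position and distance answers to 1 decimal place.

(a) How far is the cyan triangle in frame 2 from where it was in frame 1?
4.3

The cyan triangle moved from (12.2, 4.4) to (8.3, 2.7), a distance of √(3.9² + 1.7²) ≈ 4.3.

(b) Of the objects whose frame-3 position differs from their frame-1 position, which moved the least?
the blue cross

(moved 4.8)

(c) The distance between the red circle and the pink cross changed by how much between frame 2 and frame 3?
+3.8

Distance in frame 2: 7.3. Distance in frame 3: 11.1.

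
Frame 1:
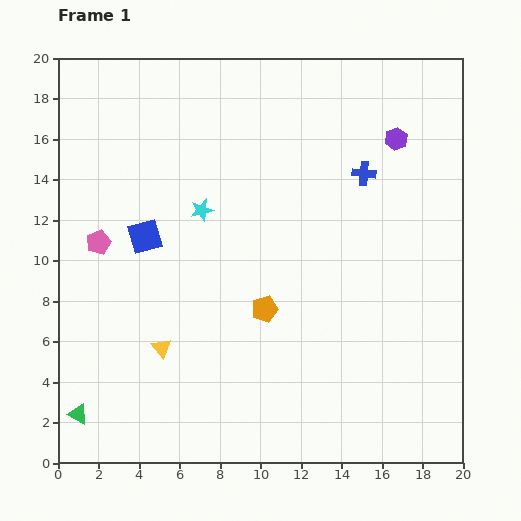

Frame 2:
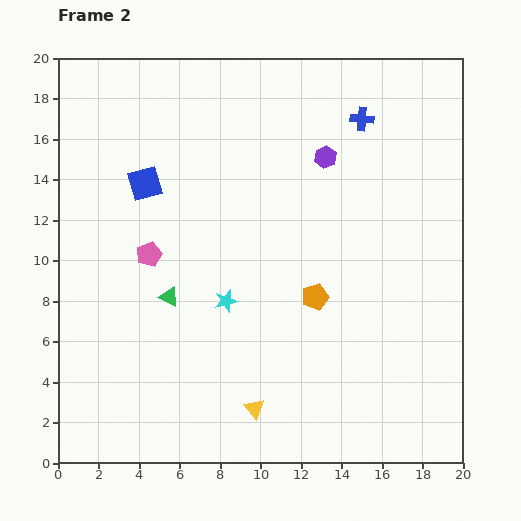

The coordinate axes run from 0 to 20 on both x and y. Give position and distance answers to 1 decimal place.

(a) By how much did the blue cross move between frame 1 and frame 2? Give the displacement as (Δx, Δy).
(-0.1, 2.7)

The blue cross was at (15.1, 14.3) in frame 1 and (15.0, 17.0) in frame 2.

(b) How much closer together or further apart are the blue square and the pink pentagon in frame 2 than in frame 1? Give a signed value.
+1.2

Distance in frame 1: 2.3. Distance in frame 2: 3.5.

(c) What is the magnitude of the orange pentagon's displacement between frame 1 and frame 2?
2.6

The orange pentagon moved from (10.2, 7.6) to (12.7, 8.2), a distance of √(2.5² + 0.6²) ≈ 2.6.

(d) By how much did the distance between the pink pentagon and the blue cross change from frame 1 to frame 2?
-1.0

Distance in frame 1: 13.5. Distance in frame 2: 12.5.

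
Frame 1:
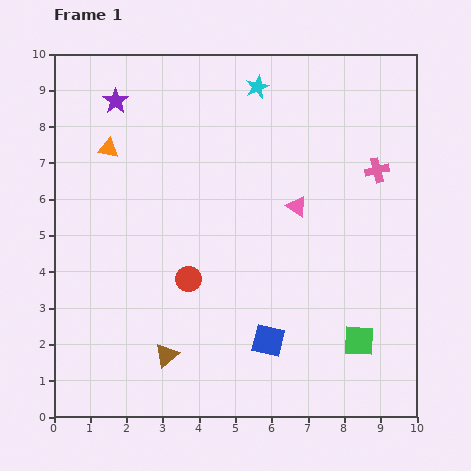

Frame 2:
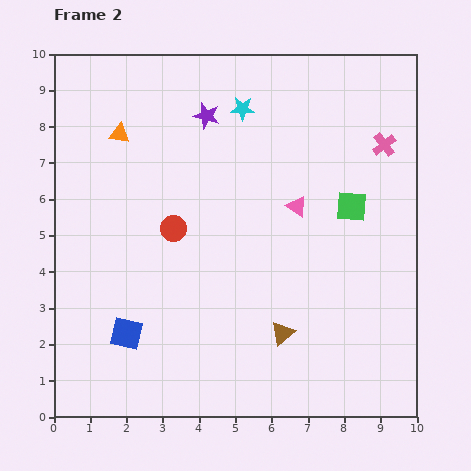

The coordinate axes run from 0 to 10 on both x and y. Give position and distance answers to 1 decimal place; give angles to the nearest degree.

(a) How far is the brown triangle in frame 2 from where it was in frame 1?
3.3

The brown triangle moved from (3.1, 1.7) to (6.3, 2.3), a distance of √(3.2² + 0.6²) ≈ 3.3.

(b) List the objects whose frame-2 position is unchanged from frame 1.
the pink triangle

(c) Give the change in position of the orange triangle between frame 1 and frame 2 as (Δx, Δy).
(0.3, 0.4)

The orange triangle was at (1.5, 7.4) in frame 1 and (1.8, 7.8) in frame 2.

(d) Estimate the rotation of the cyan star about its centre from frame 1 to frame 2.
26° clockwise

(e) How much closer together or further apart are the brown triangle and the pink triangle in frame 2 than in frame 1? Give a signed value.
-2.0

Distance in frame 1: 5.5. Distance in frame 2: 3.5.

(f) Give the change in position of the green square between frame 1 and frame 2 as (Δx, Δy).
(-0.2, 3.7)

The green square was at (8.4, 2.1) in frame 1 and (8.2, 5.8) in frame 2.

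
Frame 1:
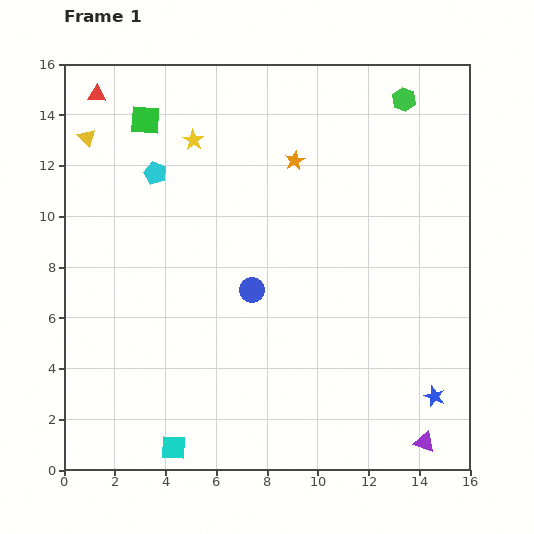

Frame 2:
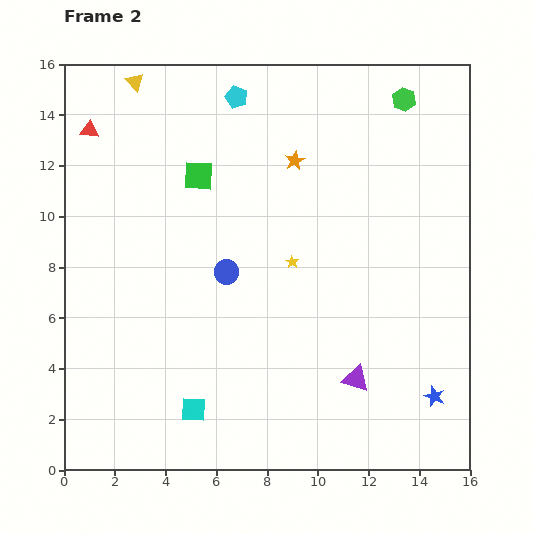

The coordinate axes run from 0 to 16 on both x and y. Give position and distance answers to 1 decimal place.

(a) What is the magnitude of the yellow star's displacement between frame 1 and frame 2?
6.2

The yellow star moved from (5.1, 13.0) to (9.0, 8.2), a distance of √(3.9² + 4.8²) ≈ 6.2.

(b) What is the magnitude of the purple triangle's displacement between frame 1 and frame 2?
3.7

The purple triangle moved from (14.2, 1.1) to (11.5, 3.6), a distance of √(2.7² + 2.5²) ≈ 3.7.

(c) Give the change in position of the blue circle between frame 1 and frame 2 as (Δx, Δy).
(-1.0, 0.7)

The blue circle was at (7.4, 7.1) in frame 1 and (6.4, 7.8) in frame 2.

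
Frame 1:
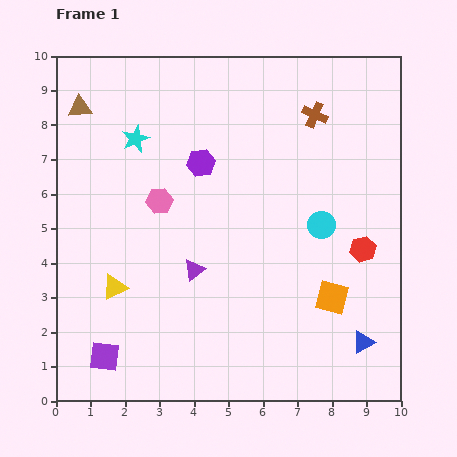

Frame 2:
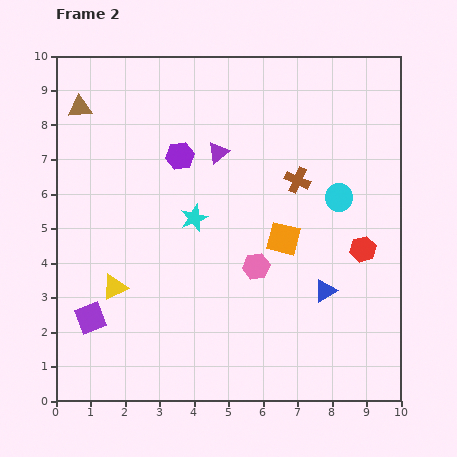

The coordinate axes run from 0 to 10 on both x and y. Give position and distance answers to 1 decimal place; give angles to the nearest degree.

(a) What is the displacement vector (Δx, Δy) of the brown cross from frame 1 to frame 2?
(-0.5, -1.9)

The brown cross was at (7.5, 8.3) in frame 1 and (7.0, 6.4) in frame 2.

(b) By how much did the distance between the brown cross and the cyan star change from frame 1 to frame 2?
-2.0

Distance in frame 1: 5.2. Distance in frame 2: 3.2.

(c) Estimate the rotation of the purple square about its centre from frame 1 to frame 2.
28° counter-clockwise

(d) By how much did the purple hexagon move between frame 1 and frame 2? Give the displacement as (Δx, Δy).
(-0.6, 0.2)

The purple hexagon was at (4.2, 6.9) in frame 1 and (3.6, 7.1) in frame 2.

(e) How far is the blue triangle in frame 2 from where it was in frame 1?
1.9

The blue triangle moved from (8.9, 1.7) to (7.8, 3.2), a distance of √(1.1² + 1.5²) ≈ 1.9.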